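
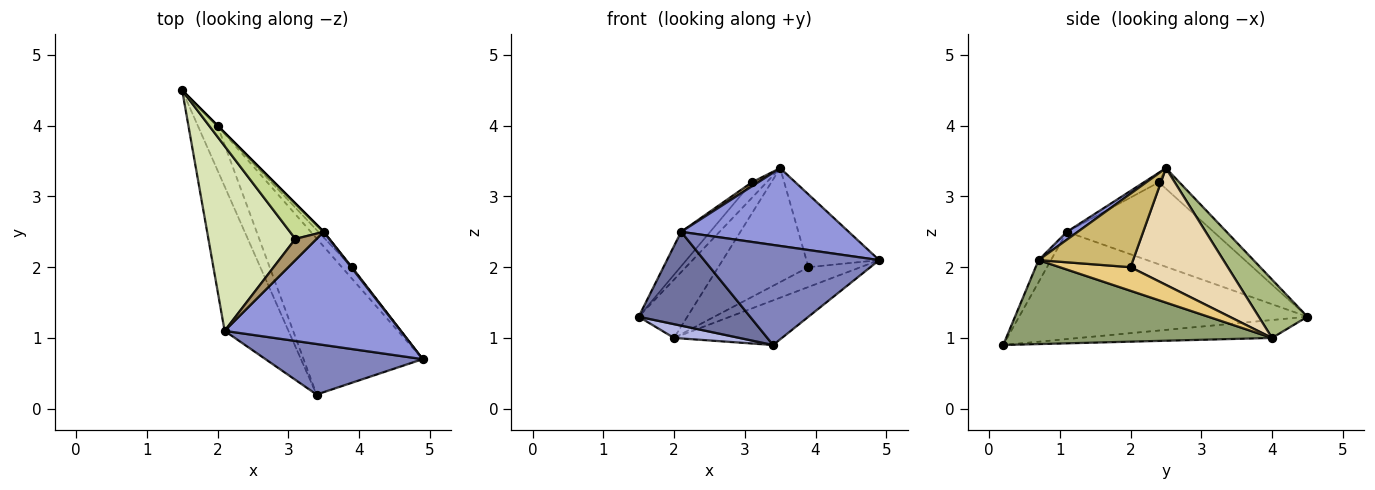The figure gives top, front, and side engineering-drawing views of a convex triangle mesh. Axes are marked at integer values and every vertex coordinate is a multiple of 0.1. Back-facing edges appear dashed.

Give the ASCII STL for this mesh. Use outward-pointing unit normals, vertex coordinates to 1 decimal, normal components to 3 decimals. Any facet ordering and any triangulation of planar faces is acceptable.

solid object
 facet normal -0.816 -0.315 -0.485
  outer loop
   vertex 2.1 1.1 2.5
   vertex 1.5 4.5 1.3
   vertex 3.4 0.2 0.9
  endloop
 endfacet
 facet normal -0.063 -0.891 0.450
  outer loop
   vertex 2.1 1.1 2.5
   vertex 3.4 0.2 0.9
   vertex 4.9 0.7 2.1
  endloop
 endfacet
 facet normal 0.037 -0.566 0.823
  outer loop
   vertex 2.1 1.1 2.5
   vertex 4.9 0.7 2.1
   vertex 3.5 2.5 3.4
  endloop
 endfacet
 facet normal -0.656 -0.223 -0.722
  outer loop
   vertex 2.0 4.0 1.0
   vertex 3.4 0.2 0.9
   vertex 1.5 4.5 1.3
  endloop
 endfacet
 facet normal 0.561 0.228 -0.796
  outer loop
   vertex 2.0 4.0 1.0
   vertex 4.9 0.7 2.1
   vertex 3.4 0.2 0.9
  endloop
 endfacet
 facet normal 0.707 0.707 0.000
  outer loop
   vertex 2.0 4.0 1.0
   vertex 1.5 4.5 1.3
   vertex 3.5 2.5 3.4
  endloop
 endfacet
 facet normal -0.488 0.352 0.799
  outer loop
   vertex 3.1 2.4 3.2
   vertex 3.5 2.5 3.4
   vertex 1.5 4.5 1.3
  endloop
 endfacet
 facet normal -0.680 0.135 0.721
  outer loop
   vertex 3.1 2.4 3.2
   vertex 1.5 4.5 1.3
   vertex 2.1 1.1 2.5
  endloop
 endfacet
 facet normal -0.406 -0.171 0.898
  outer loop
   vertex 3.1 2.4 3.2
   vertex 2.1 1.1 2.5
   vertex 3.5 2.5 3.4
  endloop
 endfacet
 facet normal 0.792 0.610 0.008
  outer loop
   vertex 3.9 2.0 2.0
   vertex 3.5 2.5 3.4
   vertex 4.9 0.7 2.1
  endloop
 endfacet
 facet normal 0.761 0.561 -0.325
  outer loop
   vertex 3.9 2.0 2.0
   vertex 4.9 0.7 2.1
   vertex 2.0 4.0 1.0
  endloop
 endfacet
 facet normal 0.733 0.680 -0.033
  outer loop
   vertex 3.9 2.0 2.0
   vertex 2.0 4.0 1.0
   vertex 3.5 2.5 3.4
  endloop
 endfacet
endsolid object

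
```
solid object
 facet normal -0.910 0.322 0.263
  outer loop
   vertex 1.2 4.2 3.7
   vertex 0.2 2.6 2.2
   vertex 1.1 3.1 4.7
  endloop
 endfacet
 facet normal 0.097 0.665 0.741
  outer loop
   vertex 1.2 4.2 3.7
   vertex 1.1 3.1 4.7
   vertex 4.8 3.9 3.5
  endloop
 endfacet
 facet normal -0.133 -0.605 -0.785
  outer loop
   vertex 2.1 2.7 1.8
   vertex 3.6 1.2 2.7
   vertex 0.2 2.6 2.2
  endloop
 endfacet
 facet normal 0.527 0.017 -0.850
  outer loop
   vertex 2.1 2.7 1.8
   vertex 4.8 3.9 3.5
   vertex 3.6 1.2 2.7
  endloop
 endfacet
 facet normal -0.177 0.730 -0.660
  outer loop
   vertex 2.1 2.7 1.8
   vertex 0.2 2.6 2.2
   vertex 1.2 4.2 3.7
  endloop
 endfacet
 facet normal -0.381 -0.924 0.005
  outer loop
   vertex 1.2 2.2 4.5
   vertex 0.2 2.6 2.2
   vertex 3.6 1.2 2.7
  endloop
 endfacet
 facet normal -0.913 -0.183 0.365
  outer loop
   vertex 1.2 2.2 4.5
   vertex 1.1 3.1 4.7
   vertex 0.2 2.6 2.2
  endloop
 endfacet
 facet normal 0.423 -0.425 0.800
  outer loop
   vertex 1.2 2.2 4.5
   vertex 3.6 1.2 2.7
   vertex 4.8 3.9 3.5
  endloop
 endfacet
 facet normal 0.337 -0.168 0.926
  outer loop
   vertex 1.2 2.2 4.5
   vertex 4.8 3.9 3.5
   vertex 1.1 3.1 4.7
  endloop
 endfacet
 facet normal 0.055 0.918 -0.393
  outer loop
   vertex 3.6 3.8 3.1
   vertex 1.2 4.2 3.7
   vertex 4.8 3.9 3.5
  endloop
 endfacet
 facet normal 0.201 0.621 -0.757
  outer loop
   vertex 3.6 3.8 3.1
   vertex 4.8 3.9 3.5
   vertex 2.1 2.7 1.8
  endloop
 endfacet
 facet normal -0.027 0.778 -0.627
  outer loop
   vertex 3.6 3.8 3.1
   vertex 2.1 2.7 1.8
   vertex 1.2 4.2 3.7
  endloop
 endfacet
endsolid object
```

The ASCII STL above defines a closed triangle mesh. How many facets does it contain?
12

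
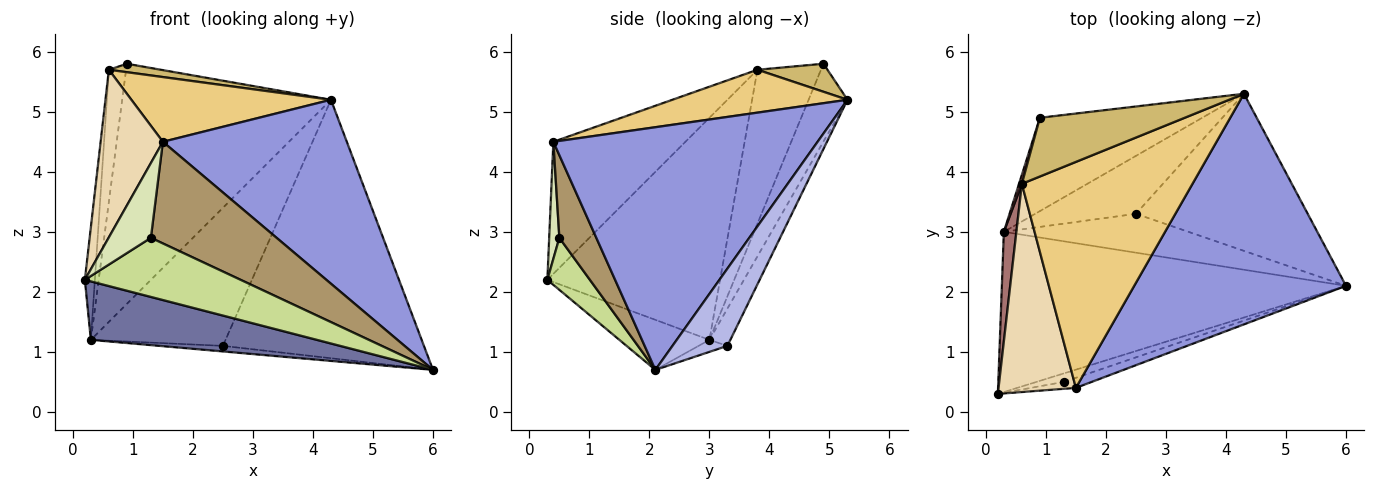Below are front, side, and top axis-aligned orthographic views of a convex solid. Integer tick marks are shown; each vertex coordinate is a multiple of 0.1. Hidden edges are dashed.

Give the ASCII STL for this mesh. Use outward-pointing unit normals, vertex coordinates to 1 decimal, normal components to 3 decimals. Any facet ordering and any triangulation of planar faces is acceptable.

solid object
 facet normal -0.135 -0.340 -0.931
  outer loop
   vertex 0.3 3.0 1.2
   vertex 6.0 2.1 0.7
   vertex 0.2 0.3 2.2
  endloop
 endfacet
 facet normal -0.171 0.918 -0.357
  outer loop
   vertex 0.3 3.0 1.2
   vertex 0.9 4.9 5.8
   vertex 4.3 5.3 5.2
  endloop
 endfacet
 facet normal 0.667 -0.464 0.582
  outer loop
   vertex 1.5 0.4 4.5
   vertex 6.0 2.1 0.7
   vertex 4.3 5.3 5.2
  endloop
 endfacet
 facet normal 0.227 0.832 -0.506
  outer loop
   vertex 2.5 3.3 1.1
   vertex 4.3 5.3 5.2
   vertex 6.0 2.1 0.7
  endloop
 endfacet
 facet normal -0.064 0.142 -0.988
  outer loop
   vertex 2.5 3.3 1.1
   vertex 6.0 2.1 0.7
   vertex 0.3 3.0 1.2
  endloop
 endfacet
 facet normal -0.142 0.913 -0.383
  outer loop
   vertex 2.5 3.3 1.1
   vertex 0.3 3.0 1.2
   vertex 4.3 5.3 5.2
  endloop
 endfacet
 facet normal 0.261 -0.956 -0.137
  outer loop
   vertex 1.3 0.5 2.9
   vertex 0.2 0.3 2.2
   vertex 6.0 2.1 0.7
  endloop
 endfacet
 facet normal 0.233 -0.968 -0.090
  outer loop
   vertex 1.3 0.5 2.9
   vertex 1.5 0.4 4.5
   vertex 0.2 0.3 2.2
  endloop
 endfacet
 facet normal 0.281 -0.955 -0.095
  outer loop
   vertex 1.3 0.5 2.9
   vertex 6.0 2.1 0.7
   vertex 1.5 0.4 4.5
  endloop
 endfacet
 facet normal 0.188 -0.140 0.972
  outer loop
   vertex 0.6 3.8 5.7
   vertex 4.3 5.3 5.2
   vertex 0.9 4.9 5.8
  endloop
 endfacet
 facet normal 0.235 -0.268 0.934
  outer loop
   vertex 0.6 3.8 5.7
   vertex 1.5 0.4 4.5
   vertex 4.3 5.3 5.2
  endloop
 endfacet
 facet normal -0.799 -0.377 0.468
  outer loop
   vertex 0.6 3.8 5.7
   vertex 0.2 0.3 2.2
   vertex 1.5 0.4 4.5
  endloop
 endfacet
 facet normal -0.997 0.058 0.056
  outer loop
   vertex 0.6 3.8 5.7
   vertex 0.3 3.0 1.2
   vertex 0.2 0.3 2.2
  endloop
 endfacet
 facet normal -0.965 0.262 0.018
  outer loop
   vertex 0.6 3.8 5.7
   vertex 0.9 4.9 5.8
   vertex 0.3 3.0 1.2
  endloop
 endfacet
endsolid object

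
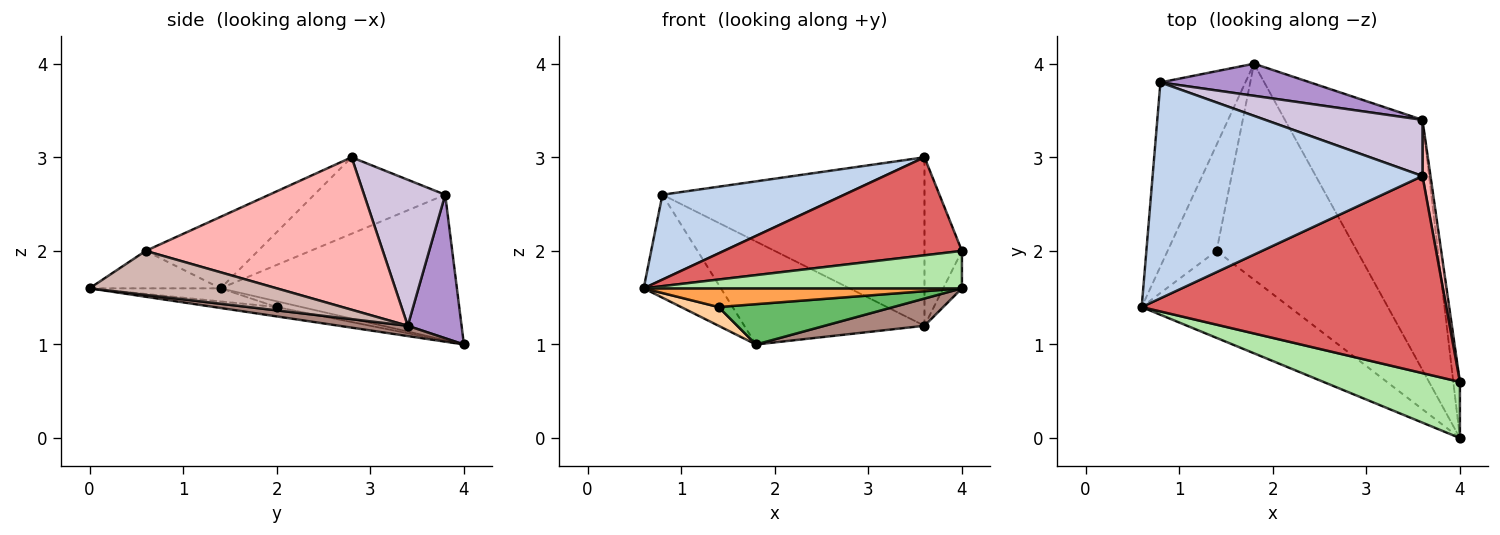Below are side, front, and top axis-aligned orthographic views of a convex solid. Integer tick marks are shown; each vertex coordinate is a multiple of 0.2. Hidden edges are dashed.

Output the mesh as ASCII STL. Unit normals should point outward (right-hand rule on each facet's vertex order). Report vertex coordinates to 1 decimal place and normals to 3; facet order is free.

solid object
 facet normal -0.831 0.272 -0.485
  outer loop
   vertex 0.8 3.8 2.6
   vertex 1.8 4.0 1.0
   vertex 0.6 1.4 1.6
  endloop
 endfacet
 facet normal -0.255 -0.354 0.900
  outer loop
   vertex 0.8 3.8 2.6
   vertex 0.6 1.4 1.6
   vertex 3.6 2.8 3.0
  endloop
 endfacet
 facet normal -0.086 -0.210 -0.974
  outer loop
   vertex 1.4 2.0 1.4
   vertex 4.0 0.0 1.6
   vertex 0.6 1.4 1.6
  endloop
 endfacet
 facet normal -0.115 -0.173 -0.978
  outer loop
   vertex 1.4 2.0 1.4
   vertex 0.6 1.4 1.6
   vertex 1.8 4.0 1.0
  endloop
 endfacet
 facet normal -0.065 -0.183 -0.981
  outer loop
   vertex 1.4 2.0 1.4
   vertex 1.8 4.0 1.0
   vertex 4.0 0.0 1.6
  endloop
 endfacet
 facet normal -0.223 -0.541 0.811
  outer loop
   vertex 4.0 0.6 2.0
   vertex 0.6 1.4 1.6
   vertex 4.0 0.0 1.6
  endloop
 endfacet
 facet normal -0.206 -0.436 0.876
  outer loop
   vertex 4.0 0.6 2.0
   vertex 3.6 2.8 3.0
   vertex 0.6 1.4 1.6
  endloop
 endfacet
 facet normal 0.986 0.156 0.052
  outer loop
   vertex 3.6 3.4 1.2
   vertex 3.6 2.8 3.0
   vertex 4.0 0.6 2.0
  endloop
 endfacet
 facet normal 0.274 0.918 0.286
  outer loop
   vertex 3.6 3.4 1.2
   vertex 1.8 4.0 1.0
   vertex 0.8 3.8 2.6
  endloop
 endfacet
 facet normal 0.282 0.910 0.303
  outer loop
   vertex 3.6 3.4 1.2
   vertex 0.8 3.8 2.6
   vertex 3.6 2.8 3.0
  endloop
 endfacet
 facet normal 0.074 -0.108 -0.991
  outer loop
   vertex 3.6 3.4 1.2
   vertex 4.0 0.0 1.6
   vertex 1.8 4.0 1.0
  endloop
 endfacet
 facet normal 0.984 0.098 -0.148
  outer loop
   vertex 3.6 3.4 1.2
   vertex 4.0 0.6 2.0
   vertex 4.0 0.0 1.6
  endloop
 endfacet
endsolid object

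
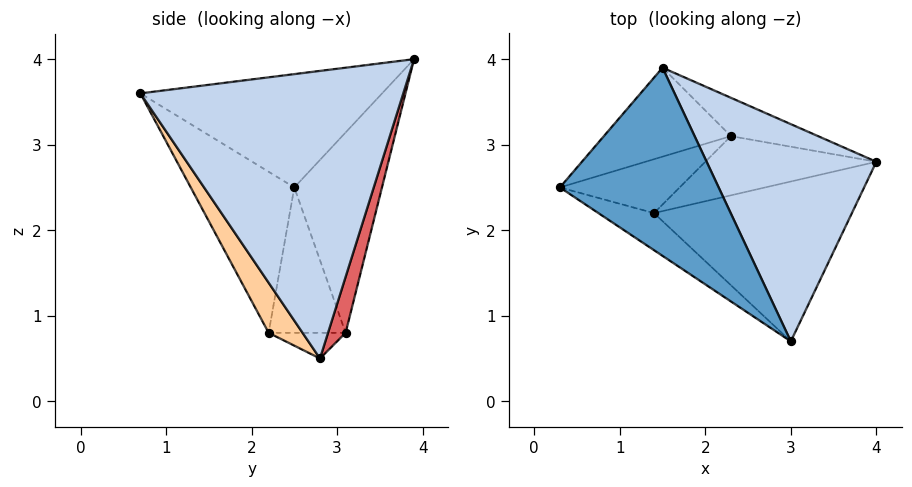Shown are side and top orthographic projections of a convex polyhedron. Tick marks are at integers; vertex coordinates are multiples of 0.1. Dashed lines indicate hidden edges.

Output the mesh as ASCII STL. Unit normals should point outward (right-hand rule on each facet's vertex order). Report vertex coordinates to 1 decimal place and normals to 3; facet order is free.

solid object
 facet normal -0.544 -0.350 0.762
  outer loop
   vertex 1.5 3.9 4.0
   vertex 0.3 2.5 2.5
   vertex 3.0 0.7 3.6
  endloop
 endfacet
 facet normal 0.815 0.322 0.481
  outer loop
   vertex 1.5 3.9 4.0
   vertex 3.0 0.7 3.6
   vertex 4.0 2.8 0.5
  endloop
 endfacet
 facet normal -0.497 -0.851 -0.172
  outer loop
   vertex 1.4 2.2 0.8
   vertex 3.0 0.7 3.6
   vertex 0.3 2.5 2.5
  endloop
 endfacet
 facet normal 0.133 -0.840 -0.526
  outer loop
   vertex 1.4 2.2 0.8
   vertex 4.0 2.8 0.5
   vertex 3.0 0.7 3.6
  endloop
 endfacet
 facet normal -0.515 0.792 -0.327
  outer loop
   vertex 2.3 3.1 0.8
   vertex 0.3 2.5 2.5
   vertex 1.5 3.9 4.0
  endloop
 endfacet
 facet normal -0.611 0.611 -0.503
  outer loop
   vertex 2.3 3.1 0.8
   vertex 1.4 2.2 0.8
   vertex 0.3 2.5 2.5
  endloop
 endfacet
 facet normal 0.134 0.969 -0.209
  outer loop
   vertex 2.3 3.1 0.8
   vertex 1.5 3.9 4.0
   vertex 4.0 2.8 0.5
  endloop
 endfacet
 facet normal -0.147 0.147 -0.978
  outer loop
   vertex 2.3 3.1 0.8
   vertex 4.0 2.8 0.5
   vertex 1.4 2.2 0.8
  endloop
 endfacet
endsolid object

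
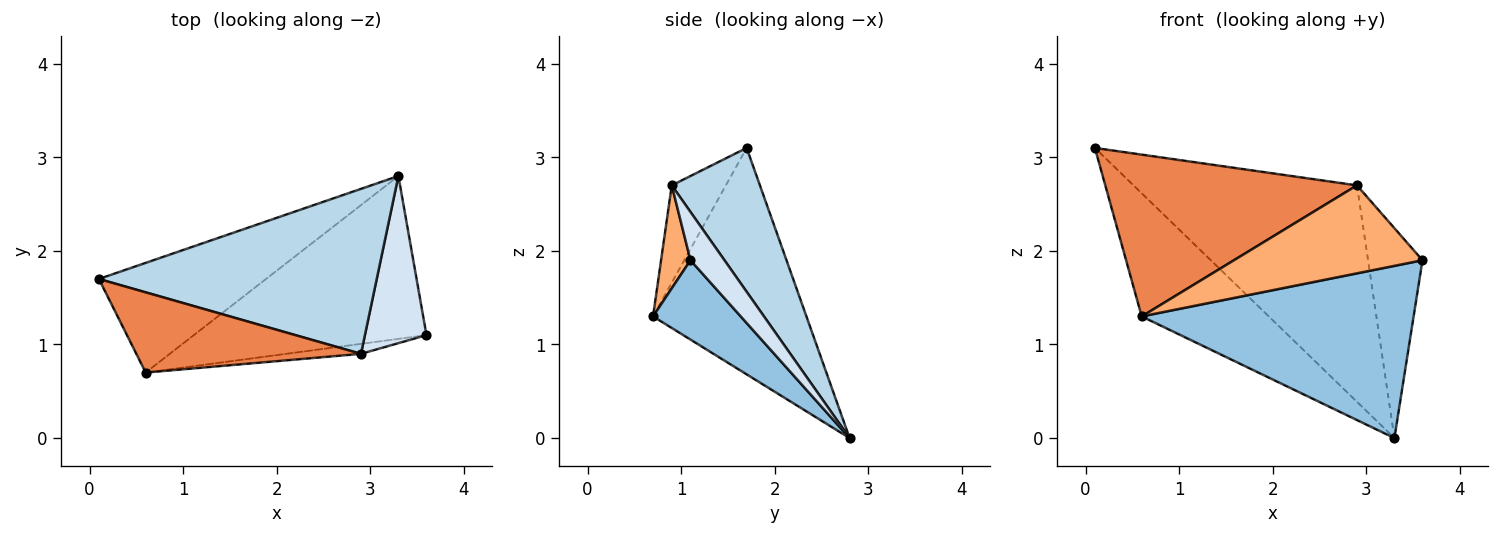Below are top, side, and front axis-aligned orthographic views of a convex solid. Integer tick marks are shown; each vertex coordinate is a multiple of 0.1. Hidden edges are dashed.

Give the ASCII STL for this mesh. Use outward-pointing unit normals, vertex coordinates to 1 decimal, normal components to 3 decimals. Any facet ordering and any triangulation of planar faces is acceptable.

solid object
 facet normal -0.669 0.555 -0.494
  outer loop
   vertex 0.6 0.7 1.3
   vertex 0.1 1.7 3.1
   vertex 3.3 2.8 0.0
  endloop
 endfacet
 facet normal 0.228 -0.707 -0.669
  outer loop
   vertex 0.6 0.7 1.3
   vertex 3.3 2.8 0.0
   vertex 3.6 1.1 1.9
  endloop
 endfacet
 facet normal 0.299 0.759 0.578
  outer loop
   vertex 2.9 0.9 2.7
   vertex 3.3 2.8 0.0
   vertex 0.1 1.7 3.1
  endloop
 endfacet
 facet normal 0.439 0.703 0.560
  outer loop
   vertex 2.9 0.9 2.7
   vertex 3.6 1.1 1.9
   vertex 3.3 2.8 0.0
  endloop
 endfacet
 facet normal -0.189 -0.880 0.436
  outer loop
   vertex 2.9 0.9 2.7
   vertex 0.1 1.7 3.1
   vertex 0.6 0.7 1.3
  endloop
 endfacet
 facet normal 0.153 -0.982 -0.111
  outer loop
   vertex 2.9 0.9 2.7
   vertex 0.6 0.7 1.3
   vertex 3.6 1.1 1.9
  endloop
 endfacet
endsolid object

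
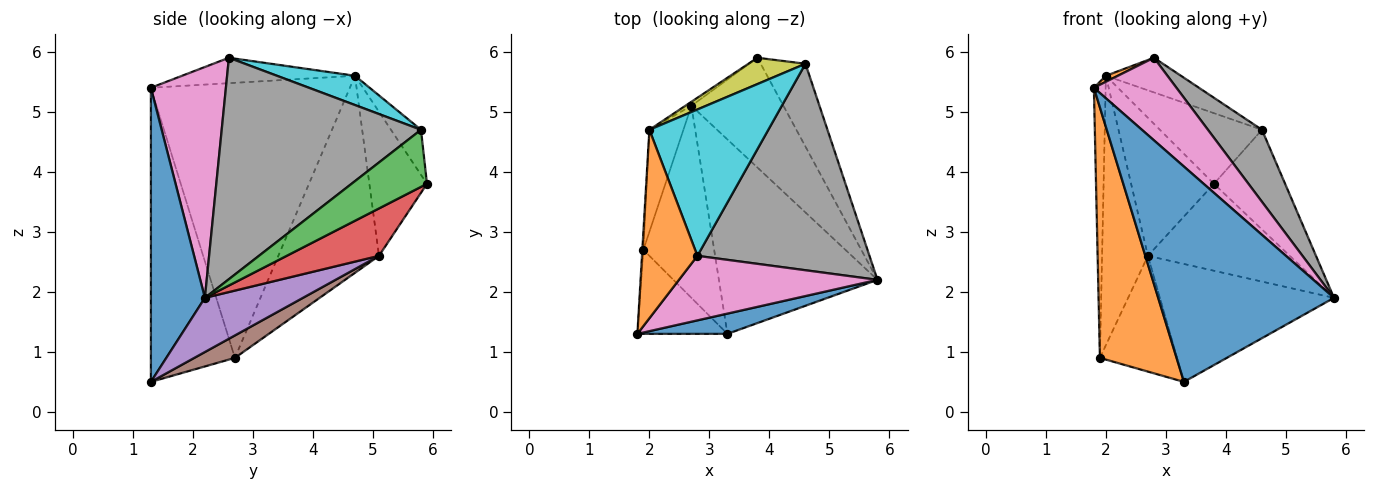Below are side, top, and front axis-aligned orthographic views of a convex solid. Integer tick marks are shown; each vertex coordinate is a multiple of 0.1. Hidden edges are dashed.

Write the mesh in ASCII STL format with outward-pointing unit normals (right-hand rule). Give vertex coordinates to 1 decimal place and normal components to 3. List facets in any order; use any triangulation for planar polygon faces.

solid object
 facet normal 0.293 -0.952 0.090
  outer loop
   vertex 3.3 1.3 0.5
   vertex 5.8 2.2 1.9
   vertex 1.8 1.3 5.4
  endloop
 endfacet
 facet normal -0.720 -0.657 -0.221
  outer loop
   vertex 1.9 2.7 0.9
   vertex 3.3 1.3 0.5
   vertex 1.8 1.3 5.4
  endloop
 endfacet
 facet normal 0.632 0.596 -0.495
  outer loop
   vertex 4.6 5.8 4.7
   vertex 5.8 2.2 1.9
   vertex 3.8 5.9 3.8
  endloop
 endfacet
 facet normal 0.374 0.576 -0.727
  outer loop
   vertex 2.7 5.1 2.6
   vertex 3.8 5.9 3.8
   vertex 5.8 2.2 1.9
  endloop
 endfacet
 facet normal 0.280 0.498 -0.821
  outer loop
   vertex 2.7 5.1 2.6
   vertex 5.8 2.2 1.9
   vertex 3.3 1.3 0.5
  endloop
 endfacet
 facet normal 0.262 0.498 -0.827
  outer loop
   vertex 2.7 5.1 2.6
   vertex 3.3 1.3 0.5
   vertex 1.9 2.7 0.9
  endloop
 endfacet
 facet normal 0.582 -0.640 0.501
  outer loop
   vertex 2.8 2.6 5.9
   vertex 1.8 1.3 5.4
   vertex 5.8 2.2 1.9
  endloop
 endfacet
 facet normal 0.772 -0.209 0.600
  outer loop
   vertex 2.8 2.6 5.9
   vertex 5.8 2.2 1.9
   vertex 4.6 5.8 4.7
  endloop
 endfacet
 facet normal -0.266 0.903 0.337
  outer loop
   vertex 2.0 4.7 5.6
   vertex 4.6 5.8 4.7
   vertex 3.8 5.9 3.8
  endloop
 endfacet
 facet normal 0.233 0.224 0.946
  outer loop
   vertex 2.0 4.7 5.6
   vertex 2.8 2.6 5.9
   vertex 4.6 5.8 4.7
  endloop
 endfacet
 facet normal -0.571 0.821 -0.024
  outer loop
   vertex 2.0 4.7 5.6
   vertex 3.8 5.9 3.8
   vertex 2.7 5.1 2.6
  endloop
 endfacet
 facet normal -0.417 -0.029 0.909
  outer loop
   vertex 2.0 4.7 5.6
   vertex 1.8 1.3 5.4
   vertex 2.8 2.6 5.9
  endloop
 endfacet
 facet normal -0.998 0.059 -0.004
  outer loop
   vertex 2.0 4.7 5.6
   vertex 1.9 2.7 0.9
   vertex 1.8 1.3 5.4
  endloop
 endfacet
 facet normal -0.899 0.410 -0.155
  outer loop
   vertex 2.0 4.7 5.6
   vertex 2.7 5.1 2.6
   vertex 1.9 2.7 0.9
  endloop
 endfacet
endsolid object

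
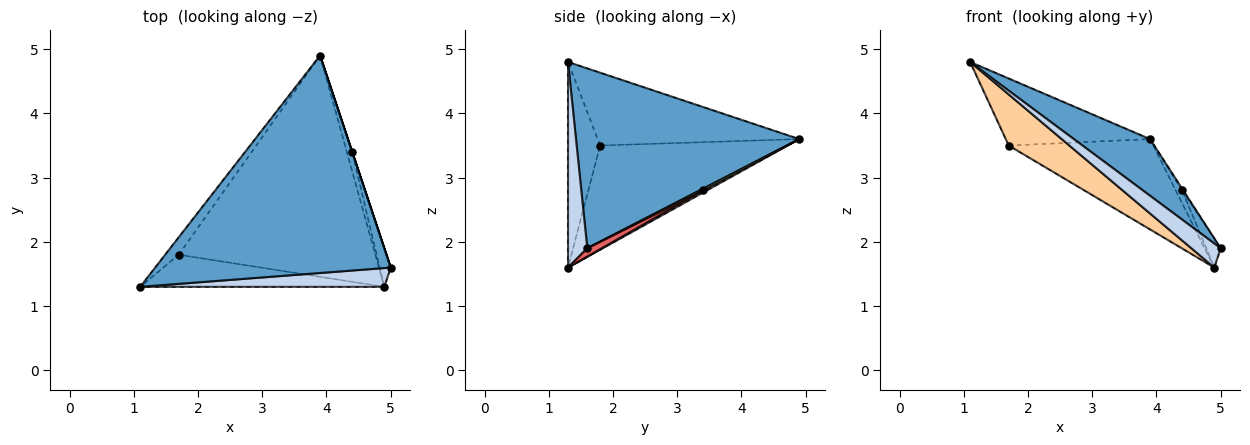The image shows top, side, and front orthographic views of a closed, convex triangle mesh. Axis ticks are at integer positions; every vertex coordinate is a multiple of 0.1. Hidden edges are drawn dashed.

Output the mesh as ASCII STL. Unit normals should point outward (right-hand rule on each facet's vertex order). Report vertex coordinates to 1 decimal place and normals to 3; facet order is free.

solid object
 facet normal 0.594 -0.203 0.778
  outer loop
   vertex 3.9 4.9 3.6
   vertex 1.1 1.3 4.8
   vertex 5.0 1.6 1.9
  endloop
 endfacet
 facet normal 0.460 -0.700 0.546
  outer loop
   vertex 4.9 1.3 1.6
   vertex 5.0 1.6 1.9
   vertex 1.1 1.3 4.8
  endloop
 endfacet
 facet normal -0.804 0.575 -0.150
  outer loop
   vertex 1.7 1.8 3.5
   vertex 1.1 1.3 4.8
   vertex 3.9 4.9 3.6
  endloop
 endfacet
 facet normal -0.409 -0.772 -0.486
  outer loop
   vertex 1.7 1.8 3.5
   vertex 4.9 1.3 1.6
   vertex 1.1 1.3 4.8
  endloop
 endfacet
 facet normal -0.440 0.339 -0.831
  outer loop
   vertex 1.7 1.8 3.5
   vertex 3.9 4.9 3.6
   vertex 4.9 1.3 1.6
  endloop
 endfacet
 facet normal 0.949 0.316 0.000
  outer loop
   vertex 4.4 3.4 2.8
   vertex 3.9 4.9 3.6
   vertex 5.0 1.6 1.9
  endloop
 endfacet
 facet normal 0.514 0.514 -0.686
  outer loop
   vertex 4.4 3.4 2.8
   vertex 5.0 1.6 1.9
   vertex 4.9 1.3 1.6
  endloop
 endfacet
 facet normal 0.316 0.526 -0.789
  outer loop
   vertex 4.4 3.4 2.8
   vertex 4.9 1.3 1.6
   vertex 3.9 4.9 3.6
  endloop
 endfacet
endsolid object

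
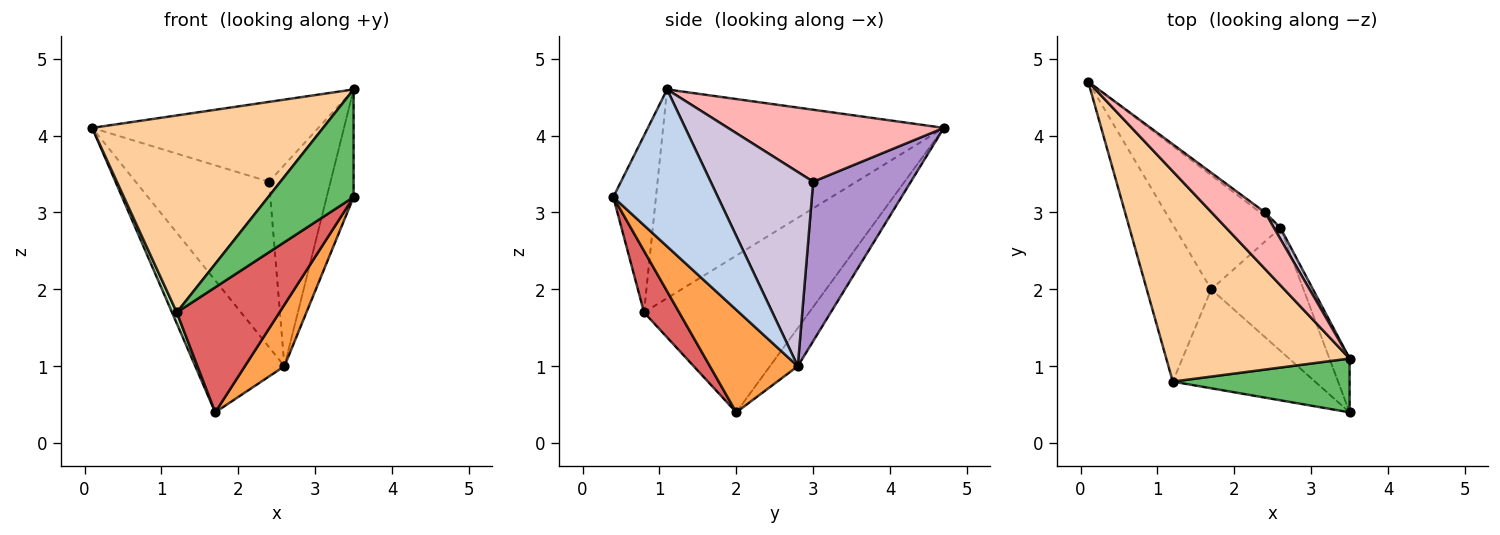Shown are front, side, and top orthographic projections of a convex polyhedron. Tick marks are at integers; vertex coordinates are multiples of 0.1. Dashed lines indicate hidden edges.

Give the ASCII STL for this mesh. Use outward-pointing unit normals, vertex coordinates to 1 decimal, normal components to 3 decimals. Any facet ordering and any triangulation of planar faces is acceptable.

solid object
 facet normal -0.230 0.736 -0.637
  outer loop
   vertex 2.6 2.8 1.0
   vertex 1.7 2.0 0.4
   vertex 0.1 4.7 4.1
  endloop
 endfacet
 facet normal 0.961 0.247 -0.124
  outer loop
   vertex 2.6 2.8 1.0
   vertex 3.5 1.1 4.6
   vertex 3.5 0.4 3.2
  endloop
 endfacet
 facet normal 0.705 -0.317 -0.634
  outer loop
   vertex 2.6 2.8 1.0
   vertex 3.5 0.4 3.2
   vertex 1.7 2.0 0.4
  endloop
 endfacet
 facet normal -0.639 -0.526 0.561
  outer loop
   vertex 1.2 0.8 1.7
   vertex 3.5 1.1 4.6
   vertex 0.1 4.7 4.1
  endloop
 endfacet
 facet normal -0.408 -0.816 0.408
  outer loop
   vertex 1.2 0.8 1.7
   vertex 3.5 0.4 3.2
   vertex 3.5 1.1 4.6
  endloop
 endfacet
 facet normal -0.924 -0.027 -0.380
  outer loop
   vertex 1.2 0.8 1.7
   vertex 0.1 4.7 4.1
   vertex 1.7 2.0 0.4
  endloop
 endfacet
 facet normal 0.259 -0.757 -0.599
  outer loop
   vertex 1.2 0.8 1.7
   vertex 1.7 2.0 0.4
   vertex 3.5 0.4 3.2
  endloop
 endfacet
 facet normal 0.615 0.644 0.456
  outer loop
   vertex 2.4 3.0 3.4
   vertex 0.1 4.7 4.1
   vertex 3.5 1.1 4.6
  endloop
 endfacet
 facet normal 0.591 0.807 -0.018
  outer loop
   vertex 2.4 3.0 3.4
   vertex 2.6 2.8 1.0
   vertex 0.1 4.7 4.1
  endloop
 endfacet
 facet normal 0.857 0.514 0.029
  outer loop
   vertex 2.4 3.0 3.4
   vertex 3.5 1.1 4.6
   vertex 2.6 2.8 1.0
  endloop
 endfacet
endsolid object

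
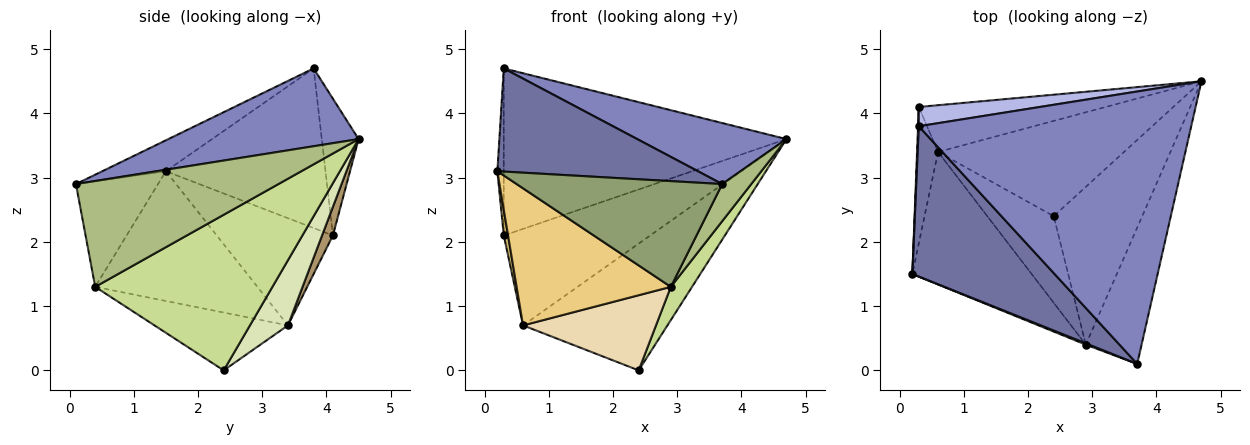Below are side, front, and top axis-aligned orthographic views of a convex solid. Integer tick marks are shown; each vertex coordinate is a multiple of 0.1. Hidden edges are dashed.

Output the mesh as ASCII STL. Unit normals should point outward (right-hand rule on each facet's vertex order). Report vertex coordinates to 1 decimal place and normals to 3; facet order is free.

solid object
 facet normal -0.176 -0.557 0.812
  outer loop
   vertex 0.3 3.8 4.7
   vertex 0.2 1.5 3.1
   vertex 3.7 0.1 2.9
  endloop
 endfacet
 facet normal 0.268 -0.211 0.940
  outer loop
   vertex 0.3 3.8 4.7
   vertex 3.7 0.1 2.9
   vertex 4.7 4.5 3.6
  endloop
 endfacet
 facet normal -0.999 0.040 0.005
  outer loop
   vertex 0.3 3.8 4.7
   vertex 0.3 4.1 2.1
   vertex 0.2 1.5 3.1
  endloop
 endfacet
 facet normal -0.128 0.985 0.114
  outer loop
   vertex 0.3 3.8 4.7
   vertex 4.7 4.5 3.6
   vertex 0.3 4.1 2.1
  endloop
 endfacet
 facet normal -0.371 -0.929 0.011
  outer loop
   vertex 2.9 0.4 1.3
   vertex 3.7 0.1 2.9
   vertex 0.2 1.5 3.1
  endloop
 endfacet
 facet normal 0.878 -0.126 -0.462
  outer loop
   vertex 2.9 0.4 1.3
   vertex 4.7 4.5 3.6
   vertex 3.7 0.1 2.9
  endloop
 endfacet
 facet normal 0.864 -0.104 -0.492
  outer loop
   vertex 2.9 0.4 1.3
   vertex 2.4 2.4 0.0
   vertex 4.7 4.5 3.6
  endloop
 endfacet
 facet normal 0.206 0.782 -0.588
  outer loop
   vertex 0.6 3.4 0.7
   vertex 4.7 4.5 3.6
   vertex 2.4 2.4 0.0
  endloop
 endfacet
 facet normal 0.067 0.898 -0.435
  outer loop
   vertex 0.6 3.4 0.7
   vertex 0.3 4.1 2.1
   vertex 4.7 4.5 3.6
  endloop
 endfacet
 facet normal -0.981 -0.036 -0.192
  outer loop
   vertex 0.6 3.4 0.7
   vertex 0.2 1.5 3.1
   vertex 0.3 4.1 2.1
  endloop
 endfacet
 facet normal -0.603 -0.573 -0.554
  outer loop
   vertex 0.6 3.4 0.7
   vertex 2.9 0.4 1.3
   vertex 0.2 1.5 3.1
  endloop
 endfacet
 facet normal -0.550 -0.548 -0.631
  outer loop
   vertex 0.6 3.4 0.7
   vertex 2.4 2.4 0.0
   vertex 2.9 0.4 1.3
  endloop
 endfacet
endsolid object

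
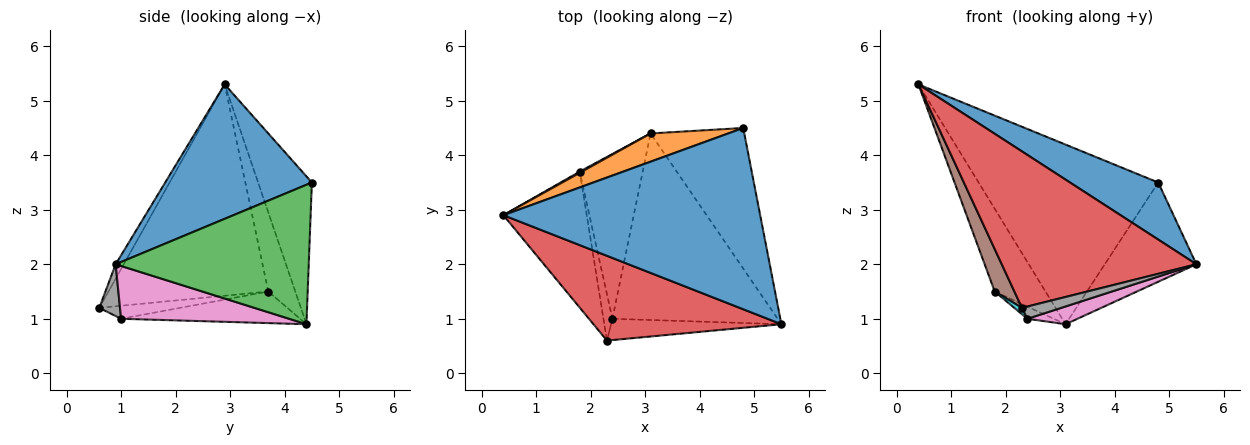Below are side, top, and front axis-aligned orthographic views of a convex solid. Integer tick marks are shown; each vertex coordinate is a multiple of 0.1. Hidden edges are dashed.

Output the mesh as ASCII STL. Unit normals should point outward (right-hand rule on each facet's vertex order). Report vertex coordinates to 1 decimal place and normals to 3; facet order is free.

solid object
 facet normal 0.447 -0.269 0.853
  outer loop
   vertex 4.8 4.5 3.5
   vertex 0.4 2.9 5.3
   vertex 5.5 0.9 2.0
  endloop
 endfacet
 facet normal -0.284 0.947 0.149
  outer loop
   vertex 3.1 4.4 0.9
   vertex 0.4 2.9 5.3
   vertex 4.8 4.5 3.5
  endloop
 endfacet
 facet normal 0.772 0.366 -0.519
  outer loop
   vertex 3.1 4.4 0.9
   vertex 4.8 4.5 3.5
   vertex 5.5 0.9 2.0
  endloop
 endfacet
 facet normal -0.037 -0.879 0.476
  outer loop
   vertex 2.3 0.6 1.2
   vertex 5.5 0.9 2.0
   vertex 0.4 2.9 5.3
  endloop
 endfacet
 facet normal -0.469 0.883 0.013
  outer loop
   vertex 1.8 3.7 1.5
   vertex 0.4 2.9 5.3
   vertex 3.1 4.4 0.9
  endloop
 endfacet
 facet normal -0.924 -0.114 -0.364
  outer loop
   vertex 1.8 3.7 1.5
   vertex 2.3 0.6 1.2
   vertex 0.4 2.9 5.3
  endloop
 endfacet
 facet normal 0.303 -0.090 -0.949
  outer loop
   vertex 2.4 1.0 1.0
   vertex 3.1 4.4 0.9
   vertex 5.5 0.9 2.0
  endloop
 endfacet
 facet normal 0.255 -0.483 -0.838
  outer loop
   vertex 2.4 1.0 1.0
   vertex 5.5 0.9 2.0
   vertex 2.3 0.6 1.2
  endloop
 endfacet
 facet normal -0.447 0.066 -0.892
  outer loop
   vertex 2.4 1.0 1.0
   vertex 1.8 3.7 1.5
   vertex 3.1 4.4 0.9
  endloop
 endfacet
 facet normal -0.821 -0.078 -0.566
  outer loop
   vertex 2.4 1.0 1.0
   vertex 2.3 0.6 1.2
   vertex 1.8 3.7 1.5
  endloop
 endfacet
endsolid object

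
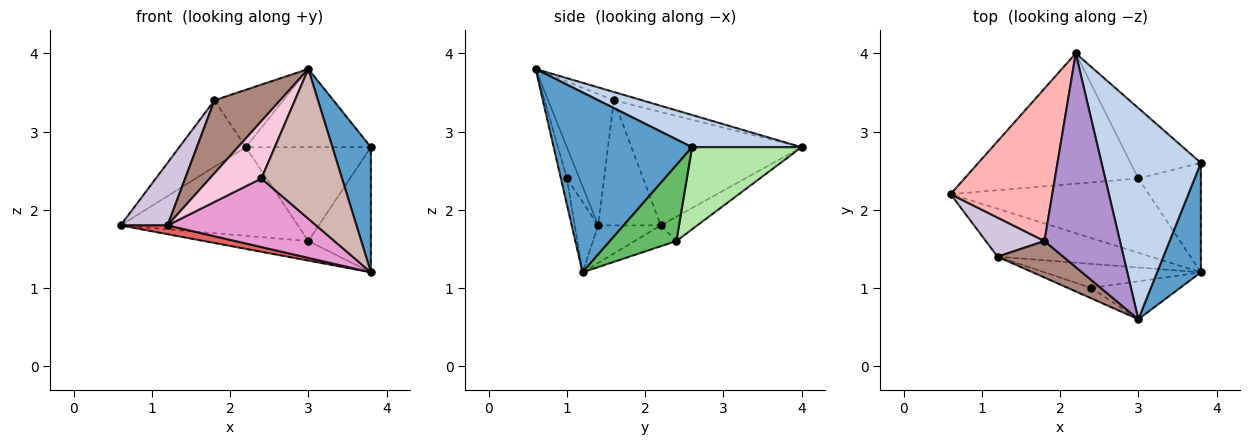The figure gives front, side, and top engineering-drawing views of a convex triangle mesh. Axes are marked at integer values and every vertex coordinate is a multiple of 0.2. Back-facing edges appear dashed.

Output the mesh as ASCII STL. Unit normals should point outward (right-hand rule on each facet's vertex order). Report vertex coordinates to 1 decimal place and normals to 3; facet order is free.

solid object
 facet normal 0.938 -0.261 0.228
  outer loop
   vertex 3.8 2.6 2.8
   vertex 3.0 0.6 3.8
   vertex 3.8 1.2 1.2
  endloop
 endfacet
 facet normal 0.291 0.332 0.897
  outer loop
   vertex 3.8 2.6 2.8
   vertex 2.2 4.0 2.8
   vertex 3.0 0.6 3.8
  endloop
 endfacet
 facet normal -0.101 0.253 -0.962
  outer loop
   vertex 3.0 2.4 1.6
   vertex 3.8 1.2 1.2
   vertex 0.6 2.2 1.8
  endloop
 endfacet
 facet normal -0.115 0.559 -0.821
  outer loop
   vertex 3.0 2.4 1.6
   vertex 0.6 2.2 1.8
   vertex 2.2 4.0 2.8
  endloop
 endfacet
 facet normal 0.625 0.588 -0.514
  outer loop
   vertex 3.0 2.4 1.6
   vertex 3.8 2.6 2.8
   vertex 3.8 1.2 1.2
  endloop
 endfacet
 facet normal 0.573 0.655 -0.492
  outer loop
   vertex 3.0 2.4 1.6
   vertex 2.2 4.0 2.8
   vertex 3.8 2.6 2.8
  endloop
 endfacet
 facet normal -0.234 -0.176 -0.956
  outer loop
   vertex 1.2 1.4 1.8
   vertex 0.6 2.2 1.8
   vertex 3.8 1.2 1.2
  endloop
 endfacet
 facet normal -0.715 0.279 0.641
  outer loop
   vertex 1.8 1.6 3.4
   vertex 2.2 4.0 2.8
   vertex 0.6 2.2 1.8
  endloop
 endfacet
 facet normal -0.105 0.258 0.960
  outer loop
   vertex 1.8 1.6 3.4
   vertex 3.0 0.6 3.8
   vertex 2.2 4.0 2.8
  endloop
 endfacet
 facet normal -0.749 -0.562 0.351
  outer loop
   vertex 1.8 1.6 3.4
   vertex 0.6 2.2 1.8
   vertex 1.2 1.4 1.8
  endloop
 endfacet
 facet normal -0.667 -0.667 0.333
  outer loop
   vertex 1.8 1.6 3.4
   vertex 1.2 1.4 1.8
   vertex 3.0 0.6 3.8
  endloop
 endfacet
 facet normal -0.072 -0.967 -0.245
  outer loop
   vertex 2.4 1.0 2.4
   vertex 3.8 1.2 1.2
   vertex 3.0 0.6 3.8
  endloop
 endfacet
 facet normal -0.147 -0.933 -0.327
  outer loop
   vertex 2.4 1.0 2.4
   vertex 1.2 1.4 1.8
   vertex 3.8 1.2 1.2
  endloop
 endfacet
 facet normal -0.232 -0.957 -0.174
  outer loop
   vertex 2.4 1.0 2.4
   vertex 3.0 0.6 3.8
   vertex 1.2 1.4 1.8
  endloop
 endfacet
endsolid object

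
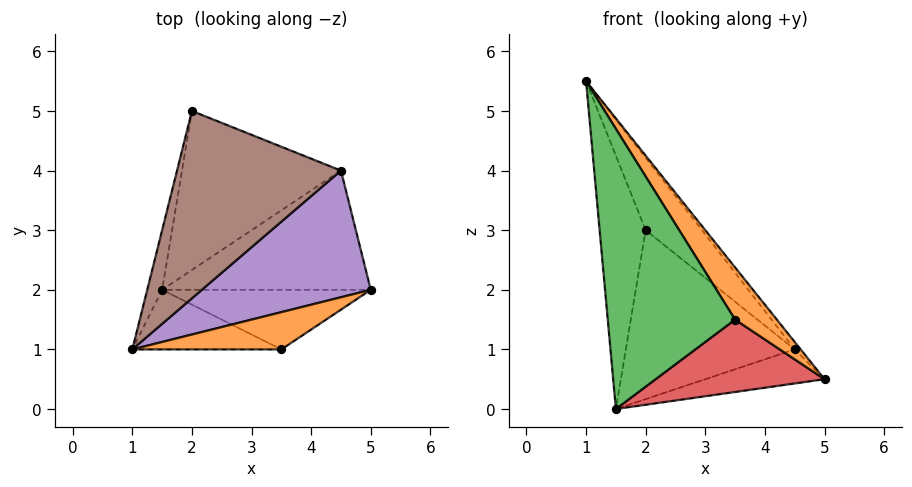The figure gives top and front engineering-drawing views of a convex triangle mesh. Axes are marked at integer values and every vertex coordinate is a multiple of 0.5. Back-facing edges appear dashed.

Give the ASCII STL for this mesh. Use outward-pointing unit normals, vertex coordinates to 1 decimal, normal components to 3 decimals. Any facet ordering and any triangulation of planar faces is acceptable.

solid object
 facet normal -0.976 0.213 -0.050
  outer loop
   vertex 1.5 2.0 0.0
   vertex 1.0 1.0 5.5
   vertex 2.0 5.0 3.0
  endloop
 endfacet
 facet normal 0.681 -0.596 0.426
  outer loop
   vertex 3.5 1.0 1.5
   vertex 5.0 2.0 0.5
   vertex 1.0 1.0 5.5
  endloop
 endfacet
 facet normal -0.316 -0.928 -0.197
  outer loop
   vertex 3.5 1.0 1.5
   vertex 1.0 1.0 5.5
   vertex 1.5 2.0 0.0
  endloop
 endfacet
 facet normal 0.090 -0.769 -0.633
  outer loop
   vertex 3.5 1.0 1.5
   vertex 1.5 2.0 0.0
   vertex 5.0 2.0 0.5
  endloop
 endfacet
 facet normal 0.777 0.037 0.629
  outer loop
   vertex 4.5 4.0 1.0
   vertex 1.0 1.0 5.5
   vertex 5.0 2.0 0.5
  endloop
 endfacet
 facet normal 0.665 0.269 0.697
  outer loop
   vertex 4.5 4.0 1.0
   vertex 2.0 5.0 3.0
   vertex 1.0 1.0 5.5
  endloop
 endfacet
 facet normal 0.136 0.272 -0.953
  outer loop
   vertex 4.5 4.0 1.0
   vertex 5.0 2.0 0.5
   vertex 1.5 2.0 0.0
  endloop
 endfacet
 facet normal -0.249 0.705 -0.664
  outer loop
   vertex 4.5 4.0 1.0
   vertex 1.5 2.0 0.0
   vertex 2.0 5.0 3.0
  endloop
 endfacet
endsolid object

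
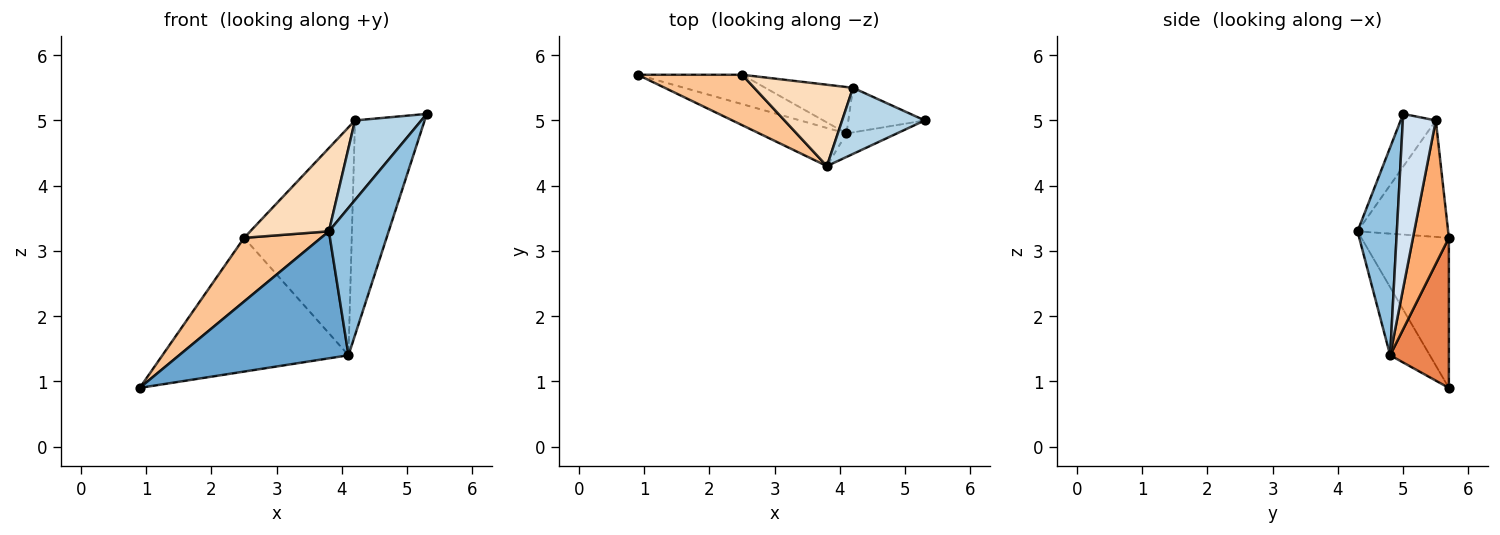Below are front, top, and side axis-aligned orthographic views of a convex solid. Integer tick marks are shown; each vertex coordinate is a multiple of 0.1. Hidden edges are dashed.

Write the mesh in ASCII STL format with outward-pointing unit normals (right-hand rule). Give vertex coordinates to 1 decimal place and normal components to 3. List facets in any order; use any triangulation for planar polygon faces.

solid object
 facet normal -0.219 -0.935 -0.281
  outer loop
   vertex 4.1 4.8 1.4
   vertex 3.8 4.3 3.3
   vertex 0.9 5.7 0.9
  endloop
 endfacet
 facet normal 0.545 -0.828 -0.132
  outer loop
   vertex 4.1 4.8 1.4
   vertex 5.3 5.0 5.1
   vertex 3.8 4.3 3.3
  endloop
 endfacet
 facet normal -0.378 -0.712 0.592
  outer loop
   vertex 4.2 5.5 5.0
   vertex 3.8 4.3 3.3
   vertex 5.3 5.0 5.1
  endloop
 endfacet
 facet normal 0.421 0.888 -0.184
  outer loop
   vertex 4.2 5.5 5.0
   vertex 5.3 5.0 5.1
   vertex 4.1 4.8 1.4
  endloop
 endfacet
 facet normal 0.295 0.933 -0.205
  outer loop
   vertex 2.5 5.7 3.2
   vertex 4.1 4.8 1.4
   vertex 0.9 5.7 0.9
  endloop
 endfacet
 facet normal 0.310 0.931 -0.190
  outer loop
   vertex 2.5 5.7 3.2
   vertex 4.2 5.5 5.0
   vertex 4.1 4.8 1.4
  endloop
 endfacet
 facet normal -0.666 -0.585 0.463
  outer loop
   vertex 2.5 5.7 3.2
   vertex 0.9 5.7 0.9
   vertex 3.8 4.3 3.3
  endloop
 endfacet
 facet normal -0.636 -0.552 0.539
  outer loop
   vertex 2.5 5.7 3.2
   vertex 3.8 4.3 3.3
   vertex 4.2 5.5 5.0
  endloop
 endfacet
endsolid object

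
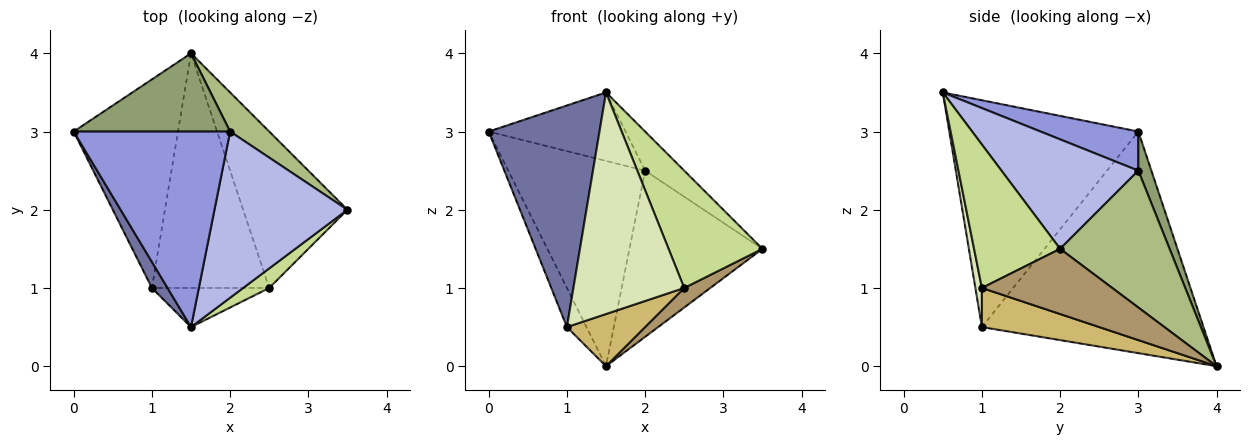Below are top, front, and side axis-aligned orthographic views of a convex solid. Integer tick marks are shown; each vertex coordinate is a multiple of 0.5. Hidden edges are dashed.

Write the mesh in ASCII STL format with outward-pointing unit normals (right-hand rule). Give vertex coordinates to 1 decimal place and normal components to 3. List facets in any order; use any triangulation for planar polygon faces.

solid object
 facet normal -0.861 -0.505 0.059
  outer loop
   vertex 1.0 1.0 0.5
   vertex 1.5 0.5 3.5
   vertex 0.0 3.0 3.0
  endloop
 endfacet
 facet normal -0.902 0.080 -0.424
  outer loop
   vertex 1.0 1.0 0.5
   vertex 0.0 3.0 3.0
   vertex 1.5 4.0 0.0
  endloop
 endfacet
 facet normal 0.230 0.322 0.919
  outer loop
   vertex 2.0 3.0 2.5
   vertex 0.0 3.0 3.0
   vertex 1.5 0.5 3.5
  endloop
 endfacet
 facet normal 0.625 0.179 0.760
  outer loop
   vertex 2.0 3.0 2.5
   vertex 1.5 0.5 3.5
   vertex 3.5 2.0 1.5
  endloop
 endfacet
 facet normal 0.089 0.931 0.355
  outer loop
   vertex 2.0 3.0 2.5
   vertex 1.5 4.0 0.0
   vertex 0.0 3.0 3.0
  endloop
 endfacet
 facet normal 0.625 0.760 0.179
  outer loop
   vertex 2.0 3.0 2.5
   vertex 3.5 2.0 1.5
   vertex 1.5 4.0 0.0
  endloop
 endfacet
 facet normal 0.671 -0.732 0.122
  outer loop
   vertex 2.5 1.0 1.0
   vertex 3.5 2.0 1.5
   vertex 1.5 0.5 3.5
  endloop
 endfacet
 facet normal 0.058 -0.983 -0.173
  outer loop
   vertex 2.5 1.0 1.0
   vertex 1.5 0.5 3.5
   vertex 1.0 1.0 0.5
  endloop
 endfacet
 facet normal 0.527 -0.105 -0.843
  outer loop
   vertex 2.5 1.0 1.0
   vertex 1.5 4.0 0.0
   vertex 3.5 2.0 1.5
  endloop
 endfacet
 facet normal 0.309 -0.206 -0.928
  outer loop
   vertex 2.5 1.0 1.0
   vertex 1.0 1.0 0.5
   vertex 1.5 4.0 0.0
  endloop
 endfacet
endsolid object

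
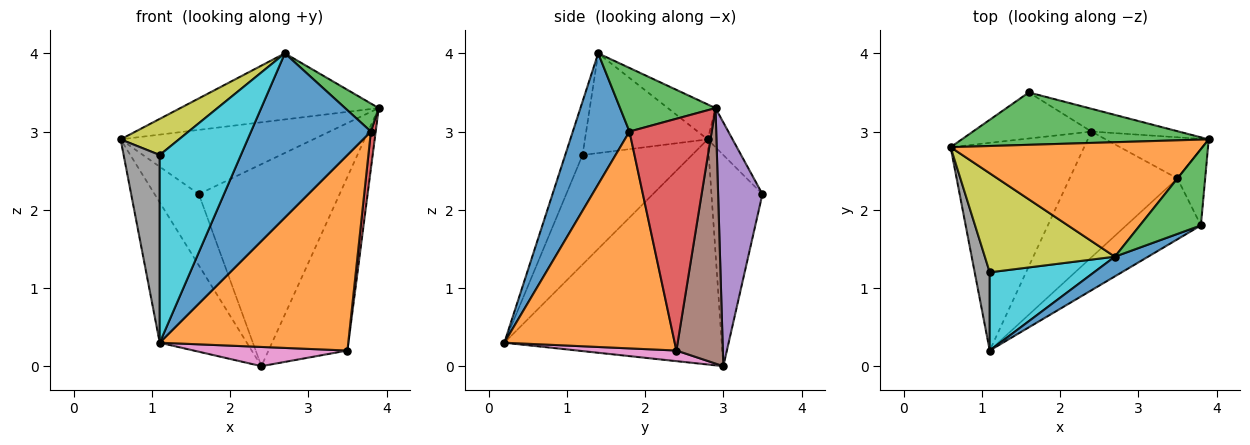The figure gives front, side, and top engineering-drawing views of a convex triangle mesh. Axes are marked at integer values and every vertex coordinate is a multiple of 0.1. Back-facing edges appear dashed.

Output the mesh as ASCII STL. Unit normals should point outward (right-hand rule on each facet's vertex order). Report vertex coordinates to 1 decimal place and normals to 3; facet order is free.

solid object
 facet normal -0.813 0.326 -0.482
  outer loop
   vertex 2.4 3.0 0.0
   vertex 1.1 0.2 0.3
   vertex 0.6 2.8 2.9
  endloop
 endfacet
 facet normal -0.119 0.497 0.860
  outer loop
   vertex 2.7 1.4 4.0
   vertex 3.9 2.9 3.3
   vertex 0.6 2.8 2.9
  endloop
 endfacet
 facet normal -0.100 0.771 0.629
  outer loop
   vertex 1.6 3.5 2.2
   vertex 0.6 2.8 2.9
   vertex 3.9 2.9 3.3
  endloop
 endfacet
 facet normal -0.695 0.603 -0.390
  outer loop
   vertex 1.6 3.5 2.2
   vertex 2.4 3.0 0.0
   vertex 0.6 2.8 2.9
  endloop
 endfacet
 facet normal 0.299 0.948 -0.107
  outer loop
   vertex 1.6 3.5 2.2
   vertex 3.9 2.9 3.3
   vertex 2.4 3.0 0.0
  endloop
 endfacet
 facet normal 0.497 0.844 -0.200
  outer loop
   vertex 3.5 2.4 0.2
   vertex 2.4 3.0 0.0
   vertex 3.9 2.9 3.3
  endloop
 endfacet
 facet normal 0.097 -0.150 -0.984
  outer loop
   vertex 3.5 2.4 0.2
   vertex 1.1 0.2 0.3
   vertex 2.4 3.0 0.0
  endloop
 endfacet
 facet normal -0.942 -0.310 0.129
  outer loop
   vertex 1.1 1.2 2.7
   vertex 0.6 2.8 2.9
   vertex 1.1 0.2 0.3
  endloop
 endfacet
 facet normal -0.585 -0.278 0.762
  outer loop
   vertex 1.1 1.2 2.7
   vertex 2.7 1.4 4.0
   vertex 0.6 2.8 2.9
  endloop
 endfacet
 facet normal -0.193 -0.906 0.377
  outer loop
   vertex 1.1 1.2 2.7
   vertex 1.1 0.2 0.3
   vertex 2.7 1.4 4.0
  endloop
 endfacet
 facet normal 0.425 -0.899 0.108
  outer loop
   vertex 3.8 1.8 3.0
   vertex 2.7 1.4 4.0
   vertex 1.1 0.2 0.3
  endloop
 endfacet
 facet normal 0.653 -0.723 -0.225
  outer loop
   vertex 3.8 1.8 3.0
   vertex 1.1 0.2 0.3
   vertex 3.5 2.4 0.2
  endloop
 endfacet
 facet normal 0.699 -0.247 0.671
  outer loop
   vertex 3.8 1.8 3.0
   vertex 3.9 2.9 3.3
   vertex 2.7 1.4 4.0
  endloop
 endfacet
 facet normal 0.991 -0.058 -0.119
  outer loop
   vertex 3.8 1.8 3.0
   vertex 3.5 2.4 0.2
   vertex 3.9 2.9 3.3
  endloop
 endfacet
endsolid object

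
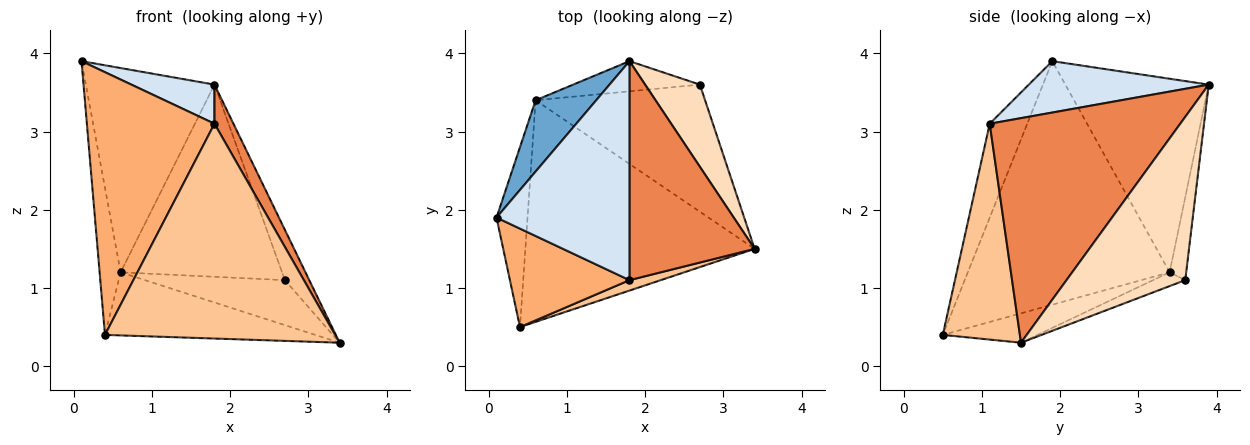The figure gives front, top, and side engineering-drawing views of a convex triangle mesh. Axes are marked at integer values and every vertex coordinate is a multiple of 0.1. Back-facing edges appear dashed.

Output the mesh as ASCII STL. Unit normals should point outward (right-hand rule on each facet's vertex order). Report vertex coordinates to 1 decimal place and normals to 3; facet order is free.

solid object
 facet normal -0.725 0.650 0.227
  outer loop
   vertex 0.6 3.4 1.2
   vertex 0.1 1.9 3.9
   vertex 1.8 3.9 3.6
  endloop
 endfacet
 facet normal -0.987 0.103 -0.126
  outer loop
   vertex 0.6 3.4 1.2
   vertex 0.4 0.5 0.4
   vertex 0.1 1.9 3.9
  endloop
 endfacet
 facet normal -0.122 0.272 -0.955
  outer loop
   vertex 0.6 3.4 1.2
   vertex 3.4 1.5 0.3
   vertex 0.4 0.5 0.4
  endloop
 endfacet
 facet normal 0.356 -0.164 0.920
  outer loop
   vertex 1.8 1.1 3.1
   vertex 1.8 3.9 3.6
   vertex 0.1 1.9 3.9
  endloop
 endfacet
 facet normal 0.870 -0.087 0.485
  outer loop
   vertex 1.8 1.1 3.1
   vertex 3.4 1.5 0.3
   vertex 1.8 3.9 3.6
  endloop
 endfacet
 facet normal -0.266 -0.903 0.338
  outer loop
   vertex 1.8 1.1 3.1
   vertex 0.1 1.9 3.9
   vertex 0.4 0.5 0.4
  endloop
 endfacet
 facet normal 0.317 -0.947 0.046
  outer loop
   vertex 1.8 1.1 3.1
   vertex 0.4 0.5 0.4
   vertex 3.4 1.5 0.3
  endloop
 endfacet
 facet normal 0.931 0.191 0.312
  outer loop
   vertex 2.7 3.6 1.1
   vertex 1.8 3.9 3.6
   vertex 3.4 1.5 0.3
  endloop
 endfacet
 facet normal -0.076 0.333 -0.940
  outer loop
   vertex 2.7 3.6 1.1
   vertex 3.4 1.5 0.3
   vertex 0.6 3.4 1.2
  endloop
 endfacet
 facet normal -0.101 0.983 -0.154
  outer loop
   vertex 2.7 3.6 1.1
   vertex 0.6 3.4 1.2
   vertex 1.8 3.9 3.6
  endloop
 endfacet
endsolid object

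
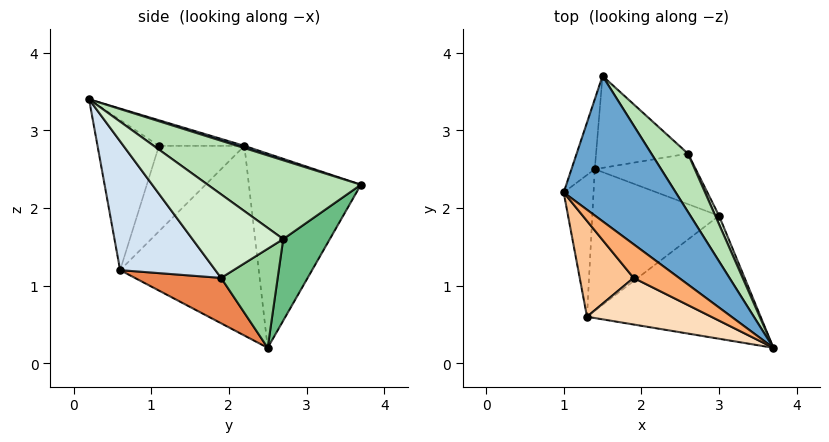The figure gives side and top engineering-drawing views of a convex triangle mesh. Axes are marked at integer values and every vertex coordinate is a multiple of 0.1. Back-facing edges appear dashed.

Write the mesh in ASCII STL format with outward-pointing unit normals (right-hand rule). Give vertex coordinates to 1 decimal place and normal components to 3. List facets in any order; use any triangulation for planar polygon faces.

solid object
 facet normal 0.019 0.311 0.950
  outer loop
   vertex 1.5 3.7 2.3
   vertex 1.0 2.2 2.8
   vertex 3.7 0.2 3.4
  endloop
 endfacet
 facet normal -0.953 0.280 -0.114
  outer loop
   vertex 1.4 2.5 0.2
   vertex 1.0 2.2 2.8
   vertex 1.5 3.7 2.3
  endloop
 endfacet
 facet normal -0.987 -0.030 -0.155
  outer loop
   vertex 1.3 0.6 1.2
   vertex 1.0 2.2 2.8
   vertex 1.4 2.5 0.2
  endloop
 endfacet
 facet normal 0.456 -0.644 -0.615
  outer loop
   vertex 3.0 1.9 1.1
   vertex 3.7 0.2 3.4
   vertex 1.3 0.6 1.2
  endloop
 endfacet
 facet normal 0.300 -0.457 -0.838
  outer loop
   vertex 3.0 1.9 1.1
   vertex 1.3 0.6 1.2
   vertex 1.4 2.5 0.2
  endloop
 endfacet
 facet normal -0.456 -0.373 0.808
  outer loop
   vertex 1.9 1.1 2.8
   vertex 3.7 0.2 3.4
   vertex 1.0 2.2 2.8
  endloop
 endfacet
 facet normal -0.696 -0.569 0.439
  outer loop
   vertex 1.9 1.1 2.8
   vertex 1.0 2.2 2.8
   vertex 1.3 0.6 1.2
  endloop
 endfacet
 facet normal -0.514 -0.745 0.426
  outer loop
   vertex 1.9 1.1 2.8
   vertex 1.3 0.6 1.2
   vertex 3.7 0.2 3.4
  endloop
 endfacet
 facet normal 0.414 0.782 -0.466
  outer loop
   vertex 2.6 2.7 1.6
   vertex 1.4 2.5 0.2
   vertex 1.5 3.7 2.3
  endloop
 endfacet
 facet normal 0.548 0.623 -0.558
  outer loop
   vertex 2.6 2.7 1.6
   vertex 3.0 1.9 1.1
   vertex 1.4 2.5 0.2
  endloop
 endfacet
 facet normal 0.742 0.575 0.345
  outer loop
   vertex 2.6 2.7 1.6
   vertex 1.5 3.7 2.3
   vertex 3.7 0.2 3.4
  endloop
 endfacet
 facet normal 0.904 0.427 0.040
  outer loop
   vertex 2.6 2.7 1.6
   vertex 3.7 0.2 3.4
   vertex 3.0 1.9 1.1
  endloop
 endfacet
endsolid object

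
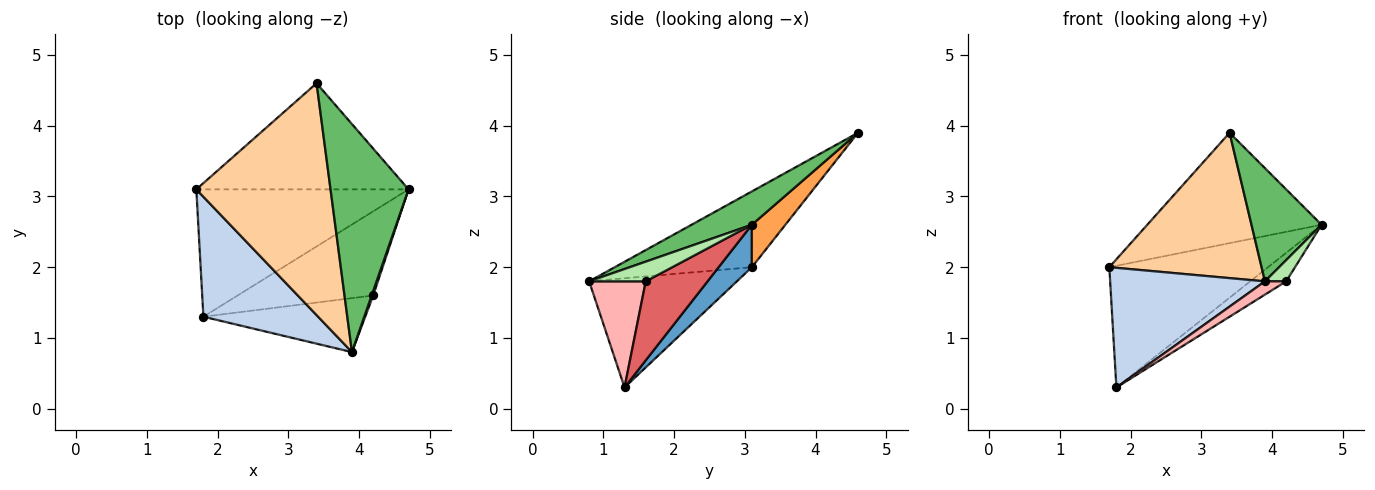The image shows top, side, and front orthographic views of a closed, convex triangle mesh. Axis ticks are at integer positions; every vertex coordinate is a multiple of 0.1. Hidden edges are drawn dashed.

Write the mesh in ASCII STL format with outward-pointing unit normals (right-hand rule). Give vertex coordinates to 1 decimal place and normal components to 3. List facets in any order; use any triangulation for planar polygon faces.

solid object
 facet normal 0.143 0.684 -0.716
  outer loop
   vertex 1.8 1.3 0.3
   vertex 1.7 3.1 2.0
   vertex 4.7 3.1 2.6
  endloop
 endfacet
 facet normal -0.559 -0.586 0.587
  outer loop
   vertex 1.8 1.3 0.3
   vertex 3.9 0.8 1.8
   vertex 1.7 3.1 2.0
  endloop
 endfacet
 facet normal 0.137 0.714 -0.687
  outer loop
   vertex 3.4 4.6 3.9
   vertex 4.7 3.1 2.6
   vertex 1.7 3.1 2.0
  endloop
 endfacet
 facet normal -0.431 -0.479 0.764
  outer loop
   vertex 3.4 4.6 3.9
   vertex 1.7 3.1 2.0
   vertex 3.9 0.8 1.8
  endloop
 endfacet
 facet normal 0.357 -0.415 0.837
  outer loop
   vertex 3.4 4.6 3.9
   vertex 3.9 0.8 1.8
   vertex 4.7 3.1 2.6
  endloop
 endfacet
 facet normal 0.934 -0.350 0.073
  outer loop
   vertex 4.2 1.6 1.8
   vertex 4.7 3.1 2.6
   vertex 3.9 0.8 1.8
  endloop
 endfacet
 facet normal 0.483 0.281 -0.829
  outer loop
   vertex 4.2 1.6 1.8
   vertex 1.8 1.3 0.3
   vertex 4.7 3.1 2.6
  endloop
 endfacet
 facet normal 0.537 -0.201 -0.819
  outer loop
   vertex 4.2 1.6 1.8
   vertex 3.9 0.8 1.8
   vertex 1.8 1.3 0.3
  endloop
 endfacet
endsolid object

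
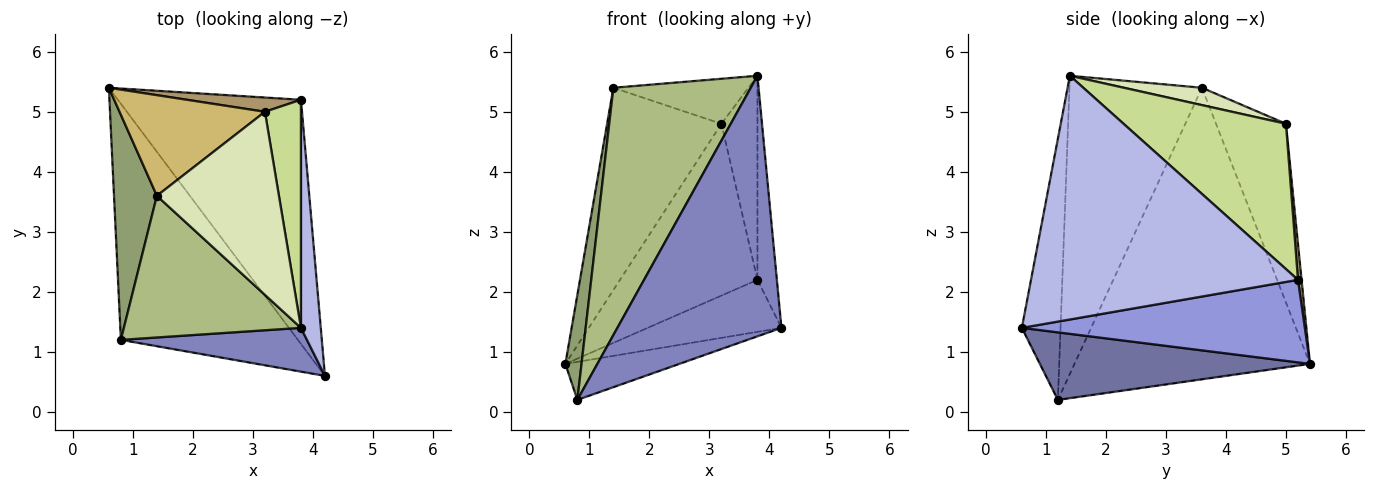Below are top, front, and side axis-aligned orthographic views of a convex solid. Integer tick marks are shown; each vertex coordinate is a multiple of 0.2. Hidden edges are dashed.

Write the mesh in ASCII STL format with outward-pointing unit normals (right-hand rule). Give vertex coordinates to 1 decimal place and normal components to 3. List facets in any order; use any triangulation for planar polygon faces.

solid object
 facet normal 0.352 0.149 -0.924
  outer loop
   vertex 0.8 1.2 0.2
   vertex 0.6 5.4 0.8
   vertex 4.2 0.6 1.4
  endloop
 endfacet
 facet normal -0.226 -0.961 0.161
  outer loop
   vertex 3.8 1.4 5.6
   vertex 0.8 1.2 0.2
   vertex 4.2 0.6 1.4
  endloop
 endfacet
 facet normal 0.403 0.191 -0.895
  outer loop
   vertex 3.8 5.2 2.2
   vertex 4.2 0.6 1.4
   vertex 0.6 5.4 0.8
  endloop
 endfacet
 facet normal 0.994 0.072 0.081
  outer loop
   vertex 3.8 5.2 2.2
   vertex 3.8 1.4 5.6
   vertex 4.2 0.6 1.4
  endloop
 endfacet
 facet normal -0.987 -0.068 0.145
  outer loop
   vertex 1.4 3.6 5.4
   vertex 0.6 5.4 0.8
   vertex 0.8 1.2 0.2
  endloop
 endfacet
 facet normal -0.642 -0.665 0.381
  outer loop
   vertex 1.4 3.6 5.4
   vertex 0.8 1.2 0.2
   vertex 3.8 1.4 5.6
  endloop
 endfacet
 facet normal 0.949 0.210 0.235
  outer loop
   vertex 3.2 5.0 4.8
   vertex 3.8 1.4 5.6
   vertex 3.8 5.2 2.2
  endloop
 endfacet
 facet normal 0.137 0.237 0.962
  outer loop
   vertex 3.2 5.0 4.8
   vertex 1.4 3.6 5.4
   vertex 3.8 1.4 5.6
  endloop
 endfacet
 facet normal 0.026 0.996 0.083
  outer loop
   vertex 3.2 5.0 4.8
   vertex 3.8 5.2 2.2
   vertex 0.6 5.4 0.8
  endloop
 endfacet
 facet normal -0.480 0.785 0.391
  outer loop
   vertex 3.2 5.0 4.8
   vertex 0.6 5.4 0.8
   vertex 1.4 3.6 5.4
  endloop
 endfacet
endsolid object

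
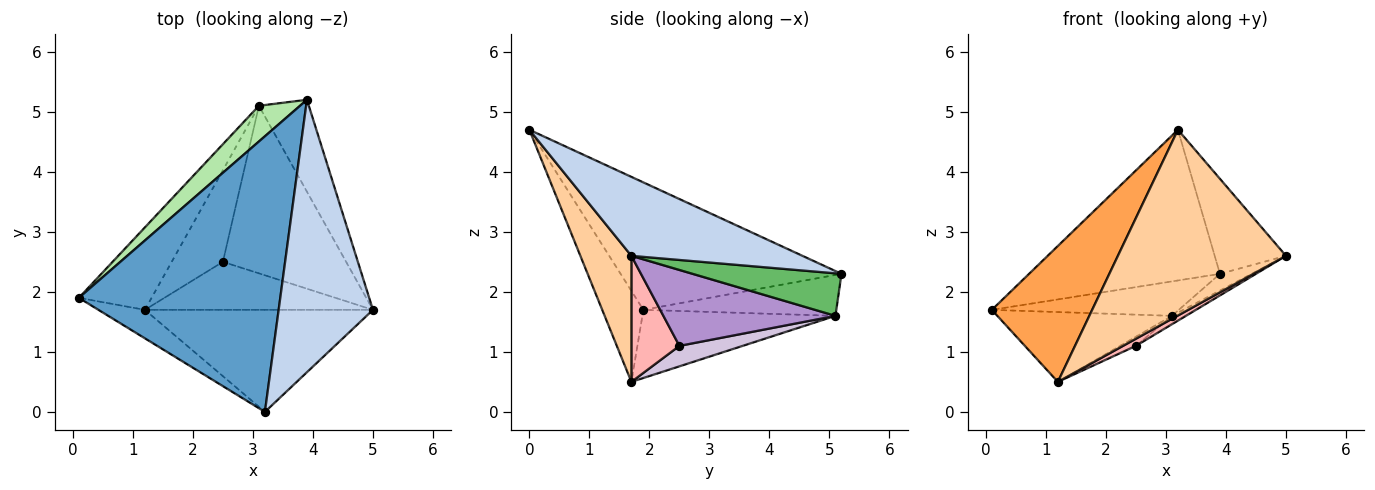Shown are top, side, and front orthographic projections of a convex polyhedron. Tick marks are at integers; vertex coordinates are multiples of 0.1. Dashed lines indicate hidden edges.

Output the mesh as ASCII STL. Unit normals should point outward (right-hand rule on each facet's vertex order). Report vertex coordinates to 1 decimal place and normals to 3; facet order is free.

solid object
 facet normal -0.485 0.419 0.767
  outer loop
   vertex 3.2 0.0 4.7
   vertex 3.9 5.2 2.3
   vertex 0.1 1.9 1.7
  endloop
 endfacet
 facet normal 0.620 0.258 0.741
  outer loop
   vertex 3.2 0.0 4.7
   vertex 5.0 1.7 2.6
   vertex 3.9 5.2 2.3
  endloop
 endfacet
 facet normal -0.373 -0.908 -0.190
  outer loop
   vertex 1.2 1.7 0.5
   vertex 3.2 0.0 4.7
   vertex 0.1 1.9 1.7
  endloop
 endfacet
 facet normal 0.257 -0.847 -0.465
  outer loop
   vertex 1.2 1.7 0.5
   vertex 5.0 1.7 2.6
   vertex 3.2 0.0 4.7
  endloop
 endfacet
 facet normal 0.642 0.137 -0.754
  outer loop
   vertex 3.1 5.1 1.6
   vertex 3.9 5.2 2.3
   vertex 5.0 1.7 2.6
  endloop
 endfacet
 facet normal -0.582 0.564 0.585
  outer loop
   vertex 3.1 5.1 1.6
   vertex 0.1 1.9 1.7
   vertex 3.9 5.2 2.3
  endloop
 endfacet
 facet normal -0.582 0.526 -0.621
  outer loop
   vertex 3.1 5.1 1.6
   vertex 1.2 1.7 0.5
   vertex 0.1 1.9 1.7
  endloop
 endfacet
 facet normal 0.480 -0.128 -0.868
  outer loop
   vertex 2.5 2.5 1.1
   vertex 5.0 1.7 2.6
   vertex 1.2 1.7 0.5
  endloop
 endfacet
 facet normal 0.524 0.043 -0.851
  outer loop
   vertex 2.5 2.5 1.1
   vertex 3.1 5.1 1.6
   vertex 5.0 1.7 2.6
  endloop
 endfacet
 facet normal 0.370 0.092 -0.925
  outer loop
   vertex 2.5 2.5 1.1
   vertex 1.2 1.7 0.5
   vertex 3.1 5.1 1.6
  endloop
 endfacet
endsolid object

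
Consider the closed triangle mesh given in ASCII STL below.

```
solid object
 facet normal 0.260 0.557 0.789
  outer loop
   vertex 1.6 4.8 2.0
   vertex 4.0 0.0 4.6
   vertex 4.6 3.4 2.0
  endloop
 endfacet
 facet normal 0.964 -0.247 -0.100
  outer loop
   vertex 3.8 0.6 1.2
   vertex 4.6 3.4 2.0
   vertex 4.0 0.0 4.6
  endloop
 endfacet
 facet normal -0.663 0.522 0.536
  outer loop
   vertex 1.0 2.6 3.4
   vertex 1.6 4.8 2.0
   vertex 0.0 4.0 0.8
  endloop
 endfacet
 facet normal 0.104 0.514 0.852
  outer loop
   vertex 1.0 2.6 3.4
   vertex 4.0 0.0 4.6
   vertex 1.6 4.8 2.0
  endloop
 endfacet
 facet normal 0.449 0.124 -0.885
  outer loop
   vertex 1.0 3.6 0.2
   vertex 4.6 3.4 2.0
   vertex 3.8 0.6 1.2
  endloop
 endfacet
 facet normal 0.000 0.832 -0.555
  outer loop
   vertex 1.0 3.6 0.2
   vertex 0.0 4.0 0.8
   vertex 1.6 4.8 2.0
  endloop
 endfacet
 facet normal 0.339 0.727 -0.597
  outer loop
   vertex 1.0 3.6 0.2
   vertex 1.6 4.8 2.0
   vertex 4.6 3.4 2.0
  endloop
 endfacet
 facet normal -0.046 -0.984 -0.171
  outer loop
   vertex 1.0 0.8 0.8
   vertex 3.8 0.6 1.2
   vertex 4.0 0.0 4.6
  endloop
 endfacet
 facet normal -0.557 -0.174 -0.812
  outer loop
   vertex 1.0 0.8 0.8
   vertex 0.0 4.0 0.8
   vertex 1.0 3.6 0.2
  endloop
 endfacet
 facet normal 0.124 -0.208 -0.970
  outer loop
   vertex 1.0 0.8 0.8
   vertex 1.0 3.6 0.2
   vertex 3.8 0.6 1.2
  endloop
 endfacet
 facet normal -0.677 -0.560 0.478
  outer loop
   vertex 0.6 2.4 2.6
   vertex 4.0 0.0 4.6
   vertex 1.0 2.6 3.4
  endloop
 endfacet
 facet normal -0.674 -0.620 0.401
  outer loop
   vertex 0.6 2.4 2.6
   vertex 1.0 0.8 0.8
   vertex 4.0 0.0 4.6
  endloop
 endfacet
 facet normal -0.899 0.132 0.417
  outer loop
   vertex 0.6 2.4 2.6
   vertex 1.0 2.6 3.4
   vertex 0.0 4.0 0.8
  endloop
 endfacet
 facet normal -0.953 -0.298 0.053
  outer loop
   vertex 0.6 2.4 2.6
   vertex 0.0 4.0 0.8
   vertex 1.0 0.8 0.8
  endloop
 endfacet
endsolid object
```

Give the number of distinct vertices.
9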